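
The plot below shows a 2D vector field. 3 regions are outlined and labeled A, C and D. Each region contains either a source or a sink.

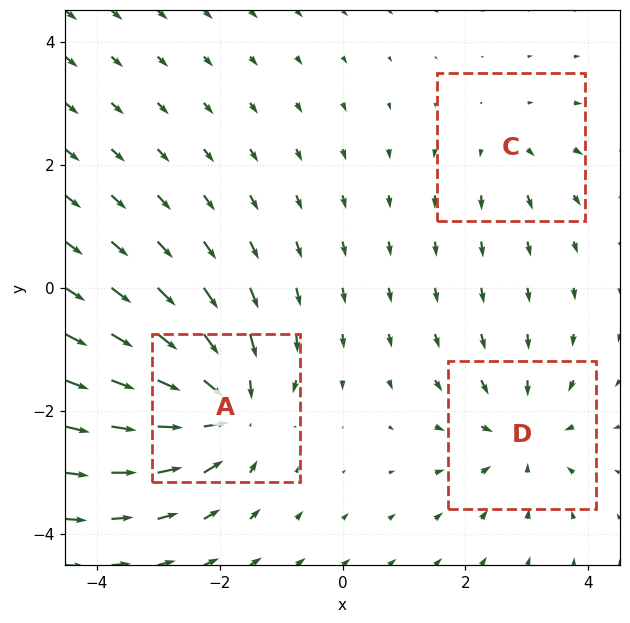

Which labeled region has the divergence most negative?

Divergence at each region's feature centre — A: about -6, C: about +2, D: about -4. Region A is most negative.

A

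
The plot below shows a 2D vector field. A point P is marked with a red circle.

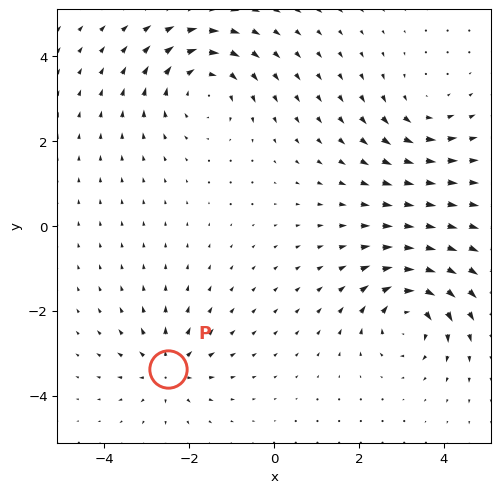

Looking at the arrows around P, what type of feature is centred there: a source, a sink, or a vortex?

source

At P (-2.5, -3.4) the arrows spread outward. Divergence about +4, curl ≈0 — positive divergence with near-zero curl is a source.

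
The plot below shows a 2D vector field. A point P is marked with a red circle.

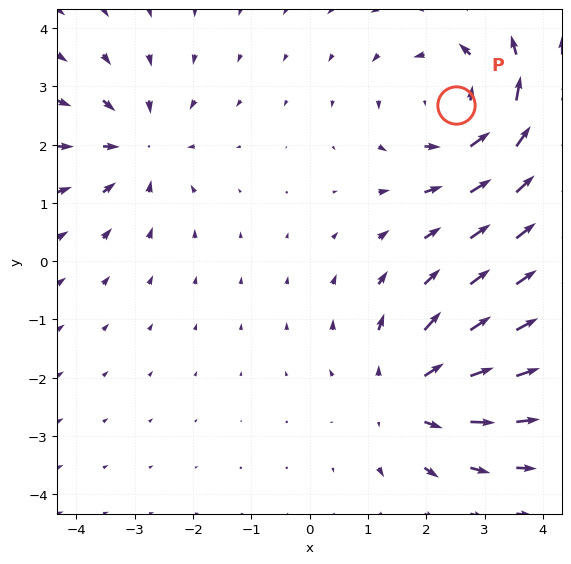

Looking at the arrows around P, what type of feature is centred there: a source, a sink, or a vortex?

vortex

At P (2.5, 2.7) the arrows circulate counterclockwise. Divergence ≈0, curl about +4 — near-zero divergence with nonzero curl is a vortex.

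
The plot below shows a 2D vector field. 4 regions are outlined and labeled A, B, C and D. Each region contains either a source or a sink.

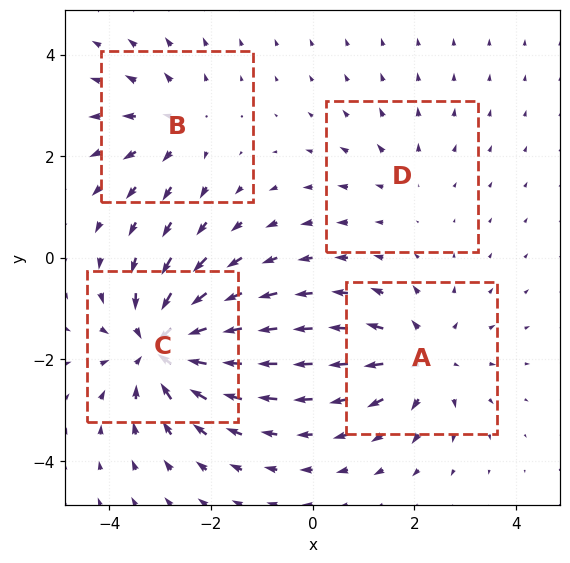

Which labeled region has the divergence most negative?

C

Divergence at each region's feature centre — A: about +5, B: about +4, C: about -7, D: about +2. Region C is most negative.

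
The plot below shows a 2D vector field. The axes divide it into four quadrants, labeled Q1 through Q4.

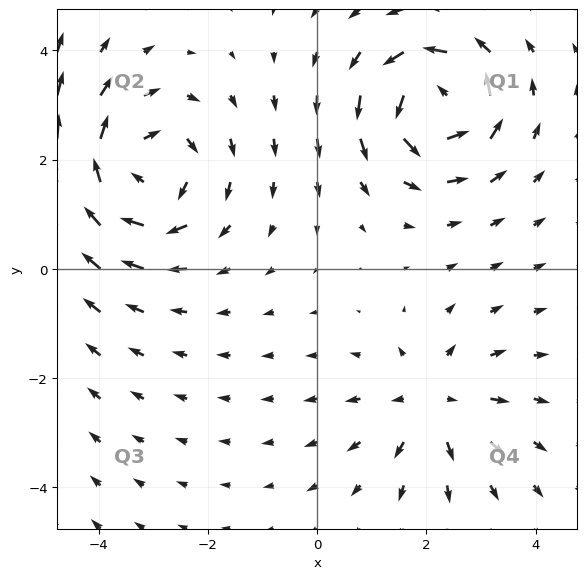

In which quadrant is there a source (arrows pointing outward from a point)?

Q4

The source sits at approximately (2.1, -2.4), which lies in quadrant Q4. The divergence there is about +3, positive as expected for a source.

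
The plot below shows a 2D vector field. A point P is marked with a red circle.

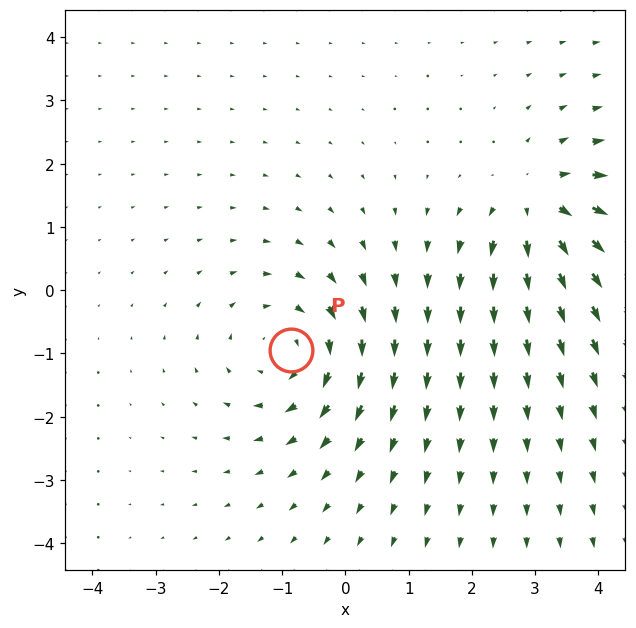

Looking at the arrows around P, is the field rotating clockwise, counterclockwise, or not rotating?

clockwise

Near P at (-0.9, -0.9) the arrows circulate clockwise. The curl (z-component) there is about -4; negative curl means clockwise rotation.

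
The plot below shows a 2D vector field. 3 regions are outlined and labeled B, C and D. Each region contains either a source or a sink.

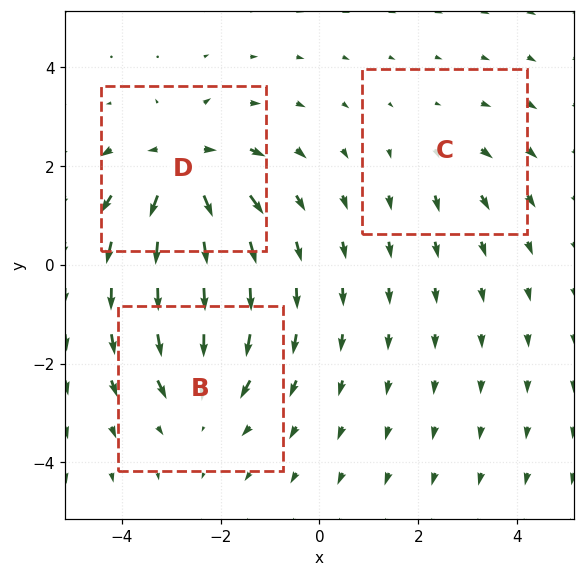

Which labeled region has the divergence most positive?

D

Divergence at each region's feature centre — B: about -4, C: about +2, D: about +6. Region D is most positive.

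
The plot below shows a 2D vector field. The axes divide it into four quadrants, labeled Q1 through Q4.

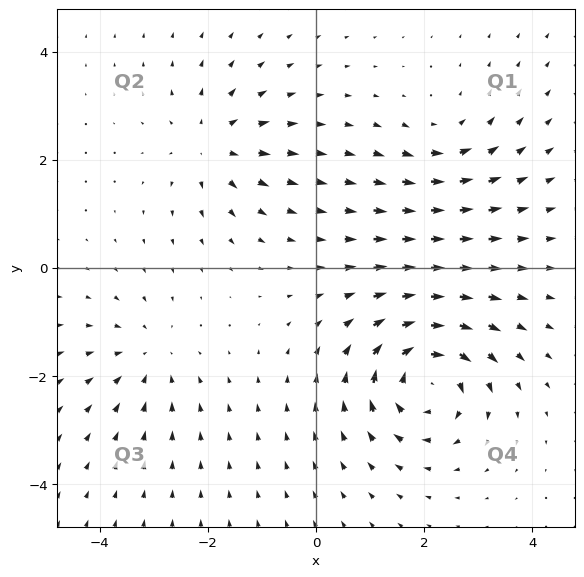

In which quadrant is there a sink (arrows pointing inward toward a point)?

Q3

The sink sits at approximately (-3.1, -1.6), which lies in quadrant Q3. The divergence there is about -3, negative as expected for a sink.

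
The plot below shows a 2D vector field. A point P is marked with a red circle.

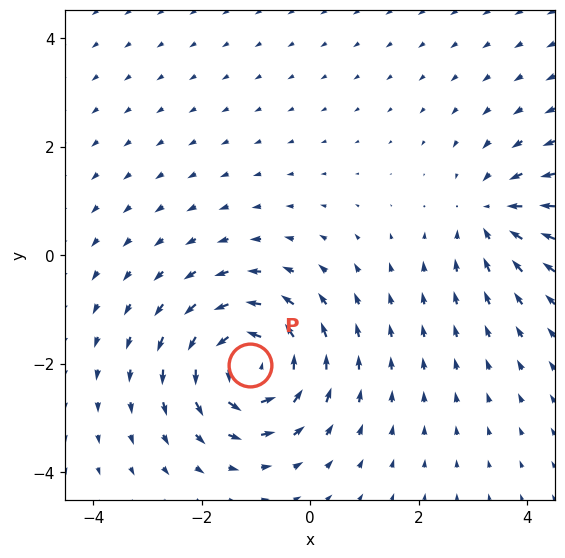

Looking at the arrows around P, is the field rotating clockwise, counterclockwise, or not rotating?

Near P at (-1.1, -2.0) the arrows circulate counterclockwise. The curl (z-component) there is about +6; positive curl means counterclockwise rotation.

counterclockwise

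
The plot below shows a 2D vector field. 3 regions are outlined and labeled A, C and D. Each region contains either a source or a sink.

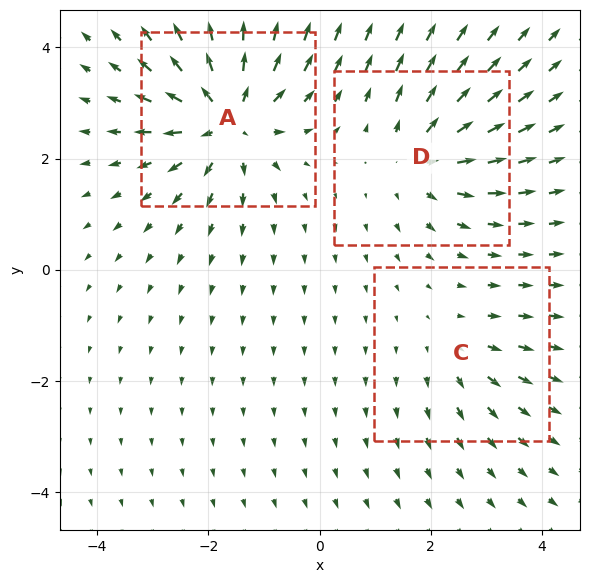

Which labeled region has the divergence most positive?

A

Divergence at each region's feature centre — A: about +6, C: about +2, D: about +4. Region A is most positive.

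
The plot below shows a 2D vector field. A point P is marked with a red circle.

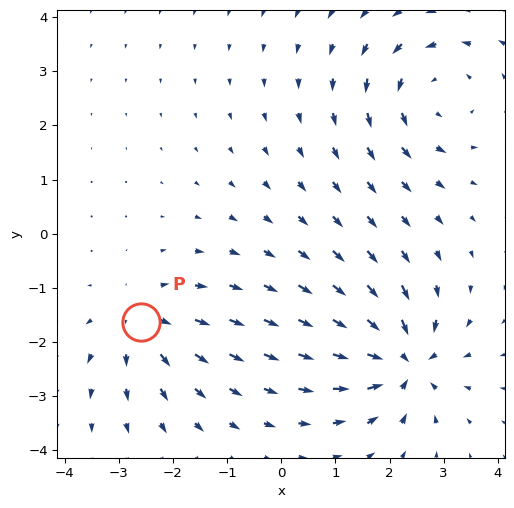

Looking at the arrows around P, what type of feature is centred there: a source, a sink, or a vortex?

At P (-2.6, -1.6) the arrows spread outward. Divergence about +4, curl ≈0 — positive divergence with near-zero curl is a source.

source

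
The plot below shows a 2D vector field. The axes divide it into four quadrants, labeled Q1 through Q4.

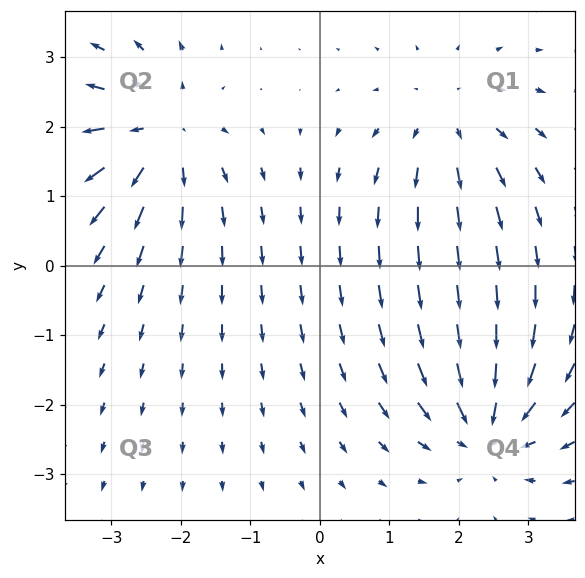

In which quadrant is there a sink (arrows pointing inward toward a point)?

Q4

The sink sits at approximately (2.4, -2.3), which lies in quadrant Q4. The divergence there is about -5, negative as expected for a sink.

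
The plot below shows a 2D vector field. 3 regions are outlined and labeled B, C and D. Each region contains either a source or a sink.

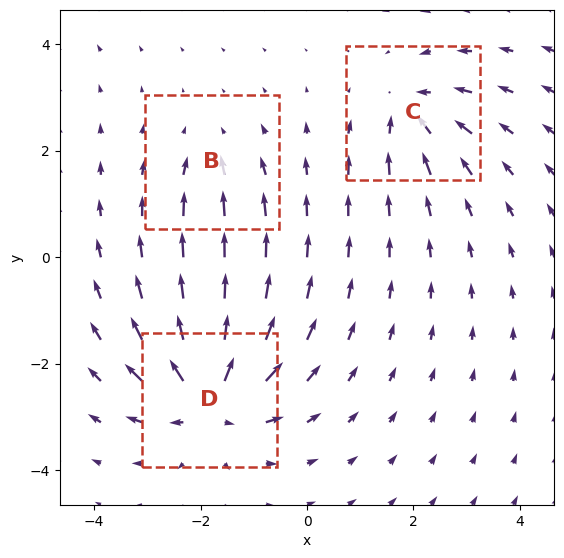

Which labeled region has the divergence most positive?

D

Divergence at each region's feature centre — B: about -2, C: about -4, D: about +6. Region D is most positive.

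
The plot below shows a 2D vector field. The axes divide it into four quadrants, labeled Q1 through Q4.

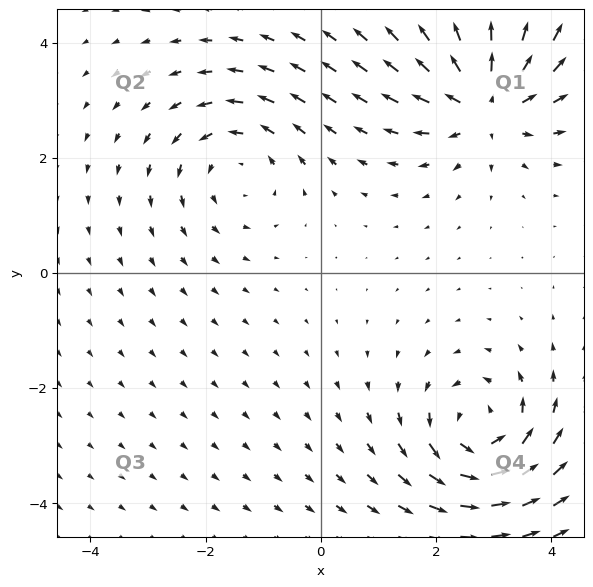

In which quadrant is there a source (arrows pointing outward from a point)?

Q1

The source sits at approximately (2.9, 3.0), which lies in quadrant Q1. The divergence there is about +4, positive as expected for a source.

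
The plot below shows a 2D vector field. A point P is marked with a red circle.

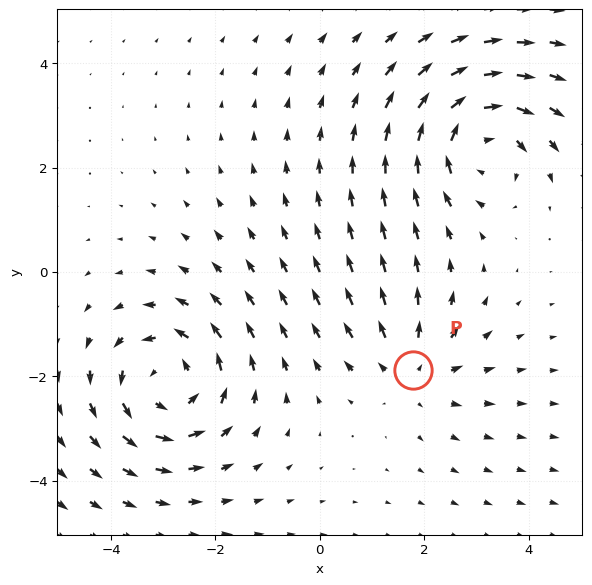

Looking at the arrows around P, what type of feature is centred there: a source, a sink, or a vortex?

At P (1.8, -1.9) the arrows spread outward. Divergence about +3, curl ≈0 — positive divergence with near-zero curl is a source.

source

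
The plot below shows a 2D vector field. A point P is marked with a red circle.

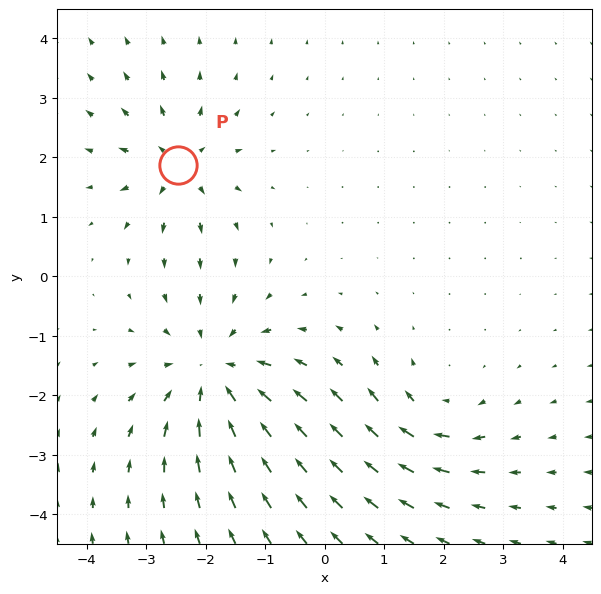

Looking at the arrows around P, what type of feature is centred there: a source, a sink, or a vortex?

At P (-2.5, 1.9) the arrows spread outward. Divergence about +4, curl ≈0 — positive divergence with near-zero curl is a source.

source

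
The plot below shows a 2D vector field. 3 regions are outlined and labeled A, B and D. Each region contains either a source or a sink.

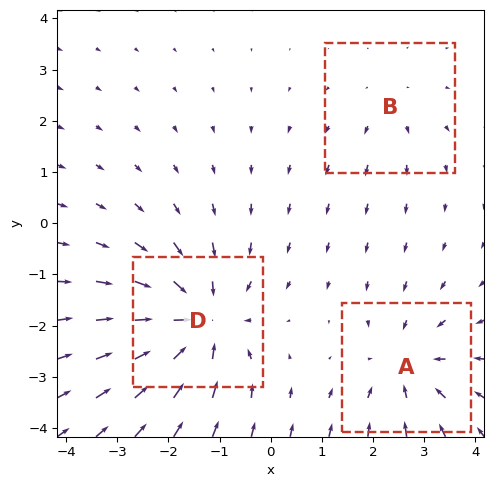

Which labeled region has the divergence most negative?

D

Divergence at each region's feature centre — A: about -3, B: about +2, D: about -5. Region D is most negative.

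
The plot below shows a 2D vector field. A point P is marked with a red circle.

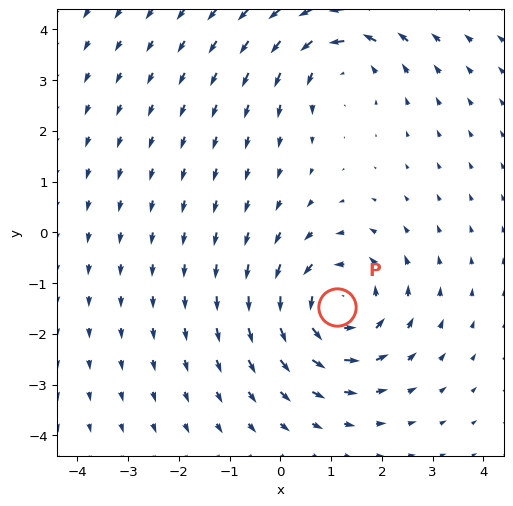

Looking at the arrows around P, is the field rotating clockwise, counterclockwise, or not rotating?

Near P at (1.1, -1.5) the arrows circulate counterclockwise. The curl (z-component) there is about +5; positive curl means counterclockwise rotation.

counterclockwise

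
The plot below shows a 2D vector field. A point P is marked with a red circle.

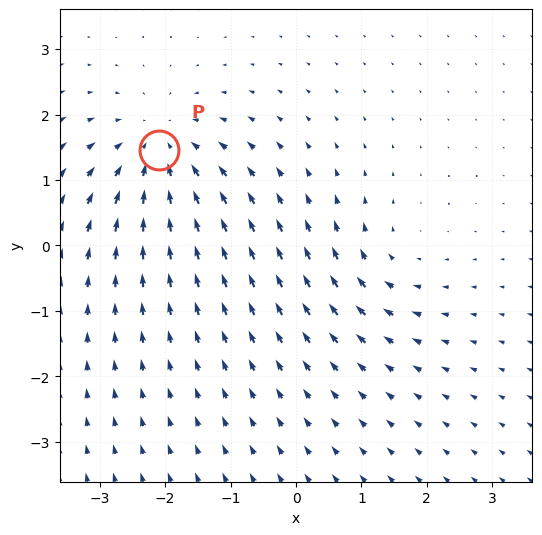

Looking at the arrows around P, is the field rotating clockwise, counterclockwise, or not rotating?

Near P at (-2.1, 1.5) the arrows show no circulation. The curl there is ≈0.

not rotating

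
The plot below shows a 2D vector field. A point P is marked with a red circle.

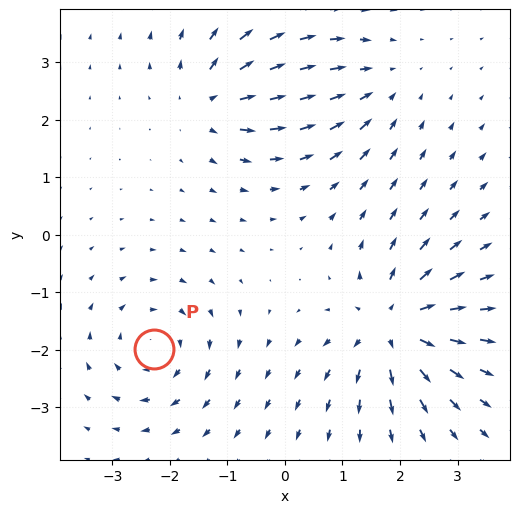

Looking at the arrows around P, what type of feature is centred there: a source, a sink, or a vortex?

At P (-2.3, -2.0) the arrows circulate clockwise. Divergence ≈0, curl about -3 — near-zero divergence with nonzero curl is a vortex.

vortex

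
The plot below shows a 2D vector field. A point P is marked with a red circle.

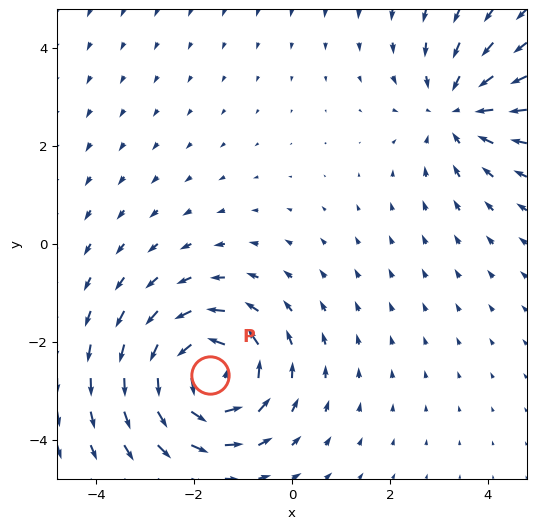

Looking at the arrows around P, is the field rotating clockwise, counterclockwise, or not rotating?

counterclockwise

Near P at (-1.7, -2.7) the arrows circulate counterclockwise. The curl (z-component) there is about +5; positive curl means counterclockwise rotation.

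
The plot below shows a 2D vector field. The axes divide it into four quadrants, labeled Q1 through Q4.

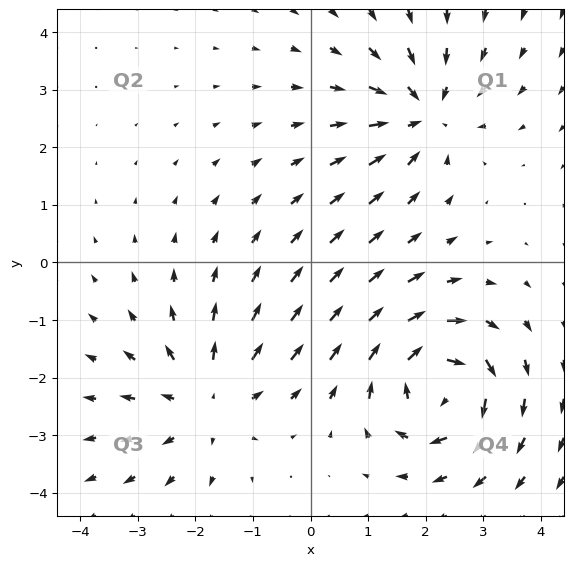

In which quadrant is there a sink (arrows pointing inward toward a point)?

Q1

The sink sits at approximately (2.0, 2.6), which lies in quadrant Q1. The divergence there is about -4, negative as expected for a sink.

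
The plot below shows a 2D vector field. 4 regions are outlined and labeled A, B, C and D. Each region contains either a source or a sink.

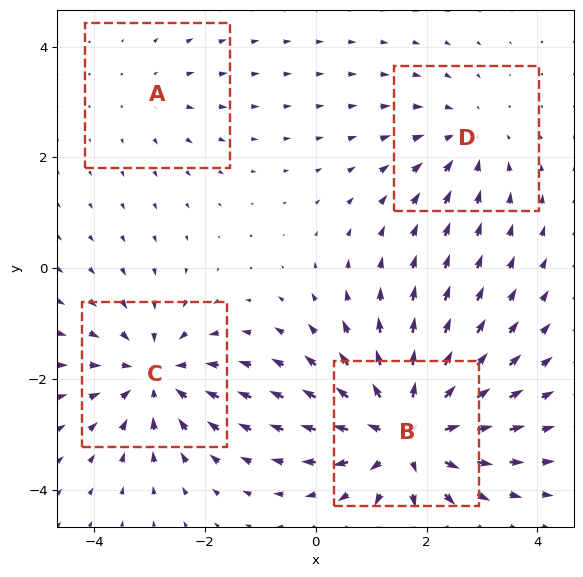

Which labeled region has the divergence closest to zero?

A

Divergence at each region's feature centre — A: about +2, B: about +7, C: about -5, D: about -3. Region A is closest to zero.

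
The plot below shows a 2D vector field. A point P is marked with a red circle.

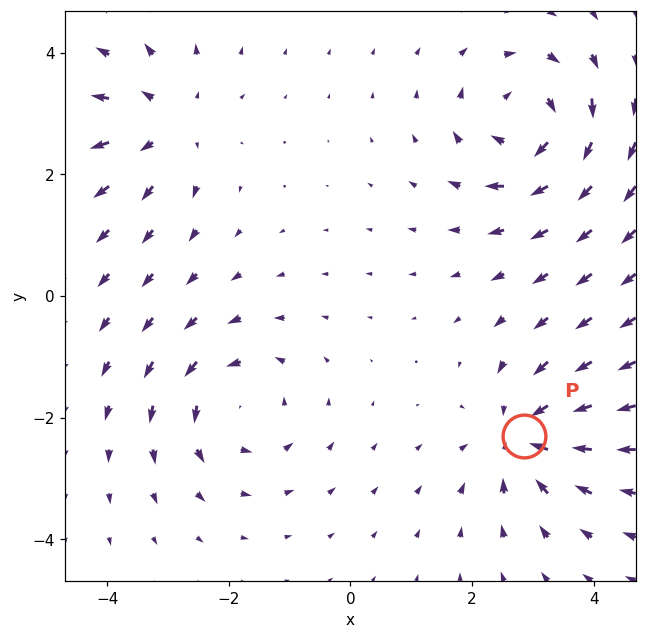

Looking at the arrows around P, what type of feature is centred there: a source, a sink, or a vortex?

sink

At P (2.9, -2.3) the arrows converge inward. Divergence about -4, curl ≈0 — negative divergence with near-zero curl is a sink.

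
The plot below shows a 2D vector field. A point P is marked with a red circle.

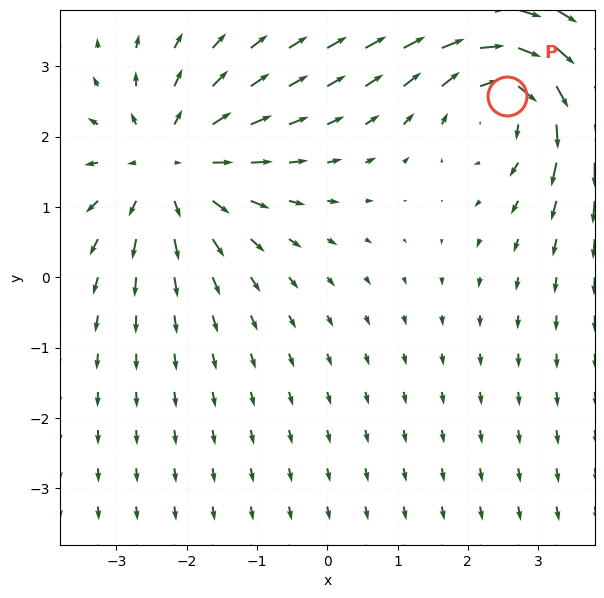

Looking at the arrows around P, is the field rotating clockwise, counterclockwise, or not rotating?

Near P at (2.6, 2.6) the arrows circulate clockwise. The curl (z-component) there is about -4; negative curl means clockwise rotation.

clockwise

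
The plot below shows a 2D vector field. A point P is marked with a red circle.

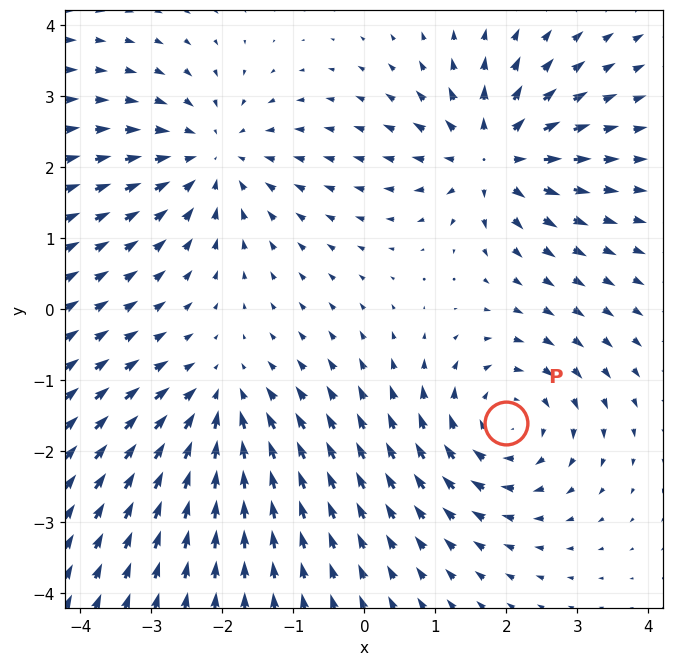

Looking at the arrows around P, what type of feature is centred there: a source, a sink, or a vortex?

vortex

At P (2.0, -1.6) the arrows circulate clockwise. Divergence ≈0, curl about -3 — near-zero divergence with nonzero curl is a vortex.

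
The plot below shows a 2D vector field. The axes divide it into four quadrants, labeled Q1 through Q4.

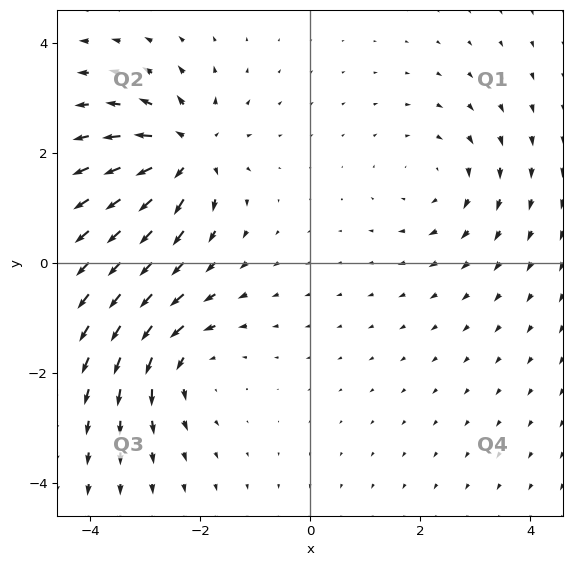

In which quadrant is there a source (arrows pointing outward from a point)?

Q2

The source sits at approximately (-2.2, 2.0), which lies in quadrant Q2. The divergence there is about +5, positive as expected for a source.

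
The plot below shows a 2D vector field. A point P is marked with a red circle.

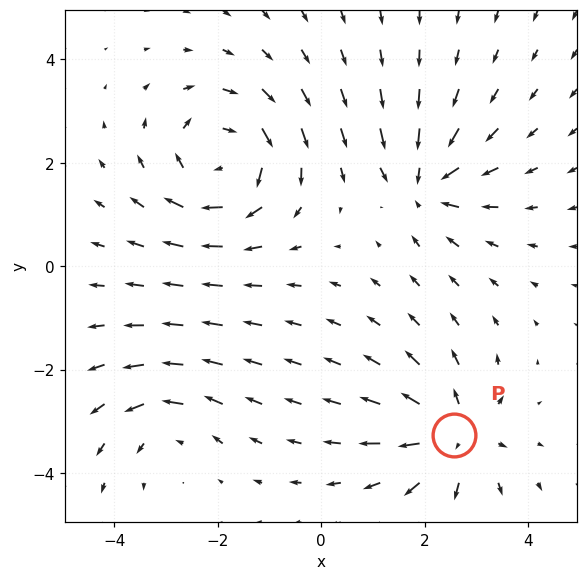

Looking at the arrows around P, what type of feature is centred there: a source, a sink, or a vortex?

At P (2.6, -3.3) the arrows spread outward. Divergence about +5, curl ≈0 — positive divergence with near-zero curl is a source.

source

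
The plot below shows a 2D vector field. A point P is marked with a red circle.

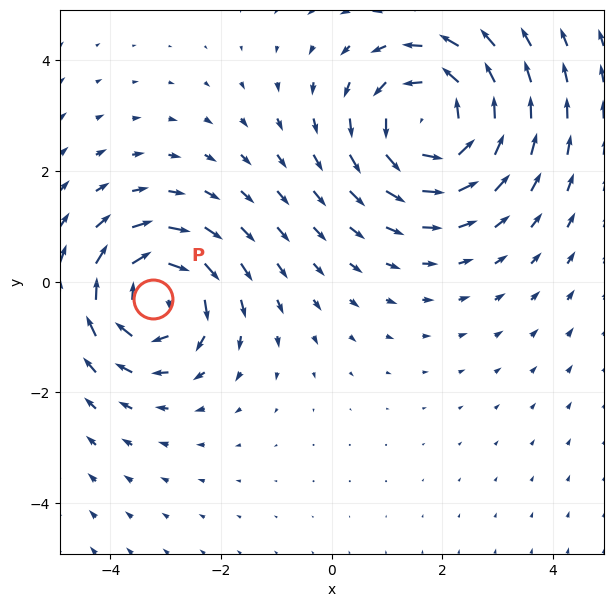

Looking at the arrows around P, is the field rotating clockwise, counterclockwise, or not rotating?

Near P at (-3.2, -0.3) the arrows circulate clockwise. The curl (z-component) there is about -4; negative curl means clockwise rotation.

clockwise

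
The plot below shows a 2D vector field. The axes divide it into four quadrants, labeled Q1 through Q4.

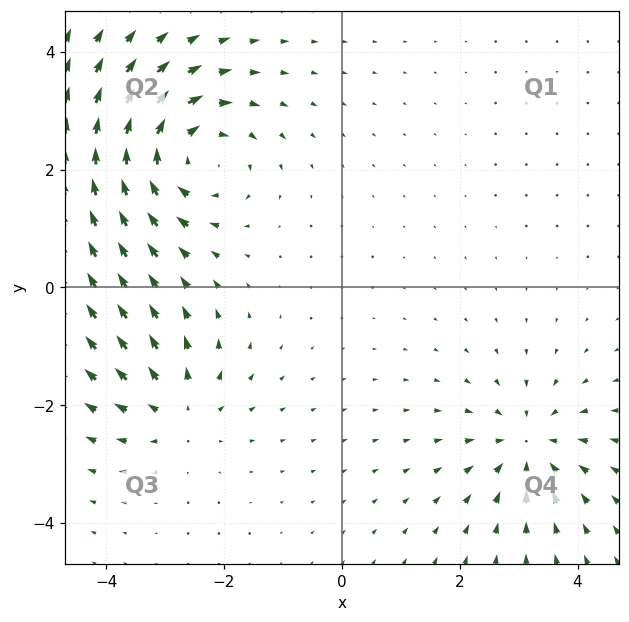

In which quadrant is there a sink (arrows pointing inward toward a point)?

Q4

The sink sits at approximately (3.2, -2.7), which lies in quadrant Q4. The divergence there is about -3, negative as expected for a sink.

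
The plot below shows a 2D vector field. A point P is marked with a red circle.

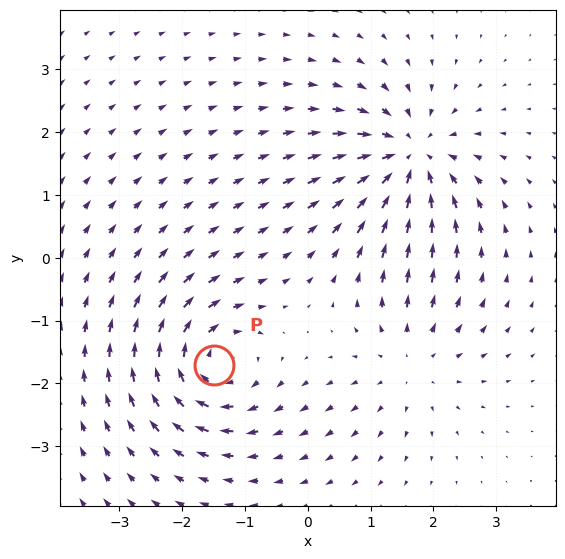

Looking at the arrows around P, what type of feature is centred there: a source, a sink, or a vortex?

At P (-1.5, -1.7) the arrows circulate clockwise. Divergence ≈0, curl about -6 — near-zero divergence with nonzero curl is a vortex.

vortex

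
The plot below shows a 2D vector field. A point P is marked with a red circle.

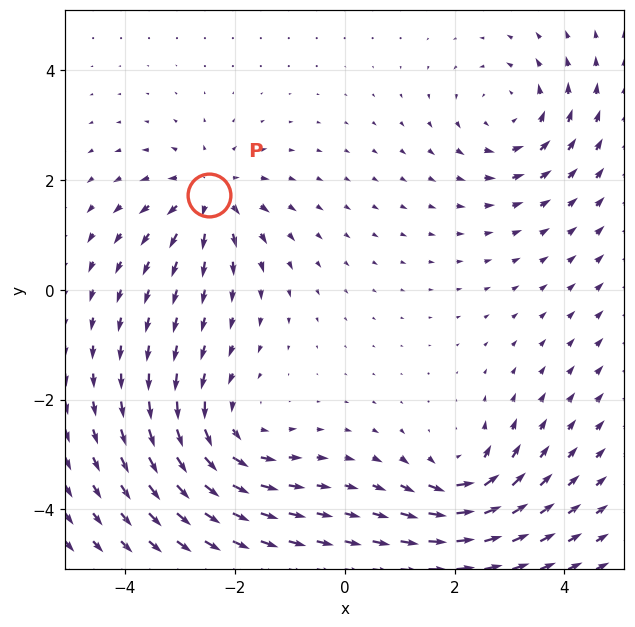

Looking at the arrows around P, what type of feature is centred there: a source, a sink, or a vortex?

source

At P (-2.5, 1.7) the arrows spread outward. Divergence about +4, curl ≈0 — positive divergence with near-zero curl is a source.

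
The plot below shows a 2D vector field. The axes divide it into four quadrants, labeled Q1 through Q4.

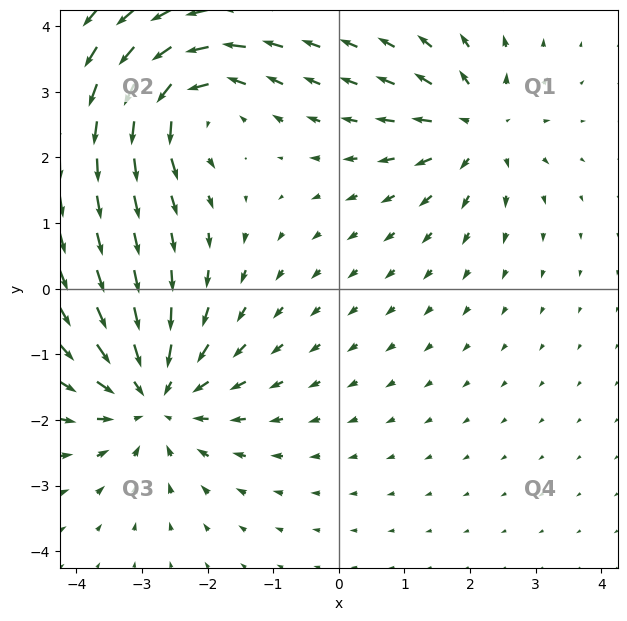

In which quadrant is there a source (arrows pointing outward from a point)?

Q1

The source sits at approximately (2.1, 2.5), which lies in quadrant Q1. The divergence there is about +4, positive as expected for a source.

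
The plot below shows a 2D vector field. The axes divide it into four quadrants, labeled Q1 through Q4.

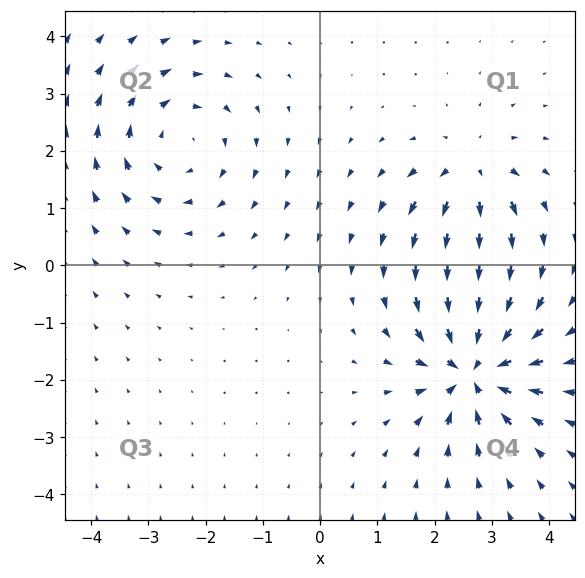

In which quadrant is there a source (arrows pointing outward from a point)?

The source sits at approximately (2.6, 1.6), which lies in quadrant Q1. The divergence there is about +4, positive as expected for a source.

Q1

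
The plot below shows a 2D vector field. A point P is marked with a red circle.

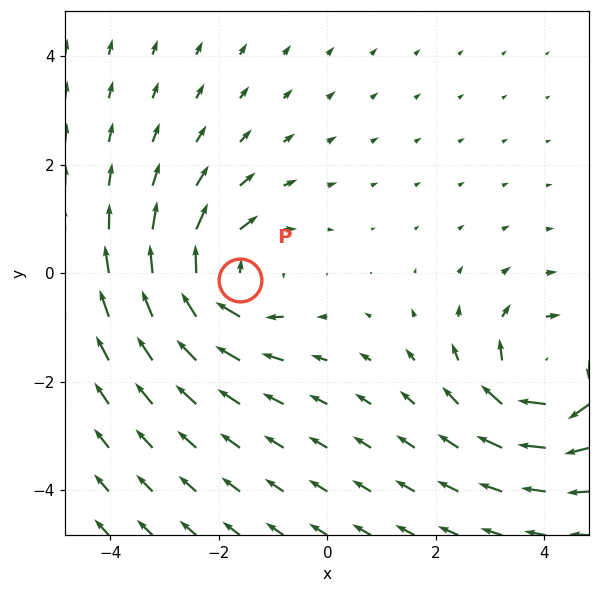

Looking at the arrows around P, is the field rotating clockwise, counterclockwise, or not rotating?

clockwise

Near P at (-1.6, -0.1) the arrows circulate clockwise. The curl (z-component) there is about -5; negative curl means clockwise rotation.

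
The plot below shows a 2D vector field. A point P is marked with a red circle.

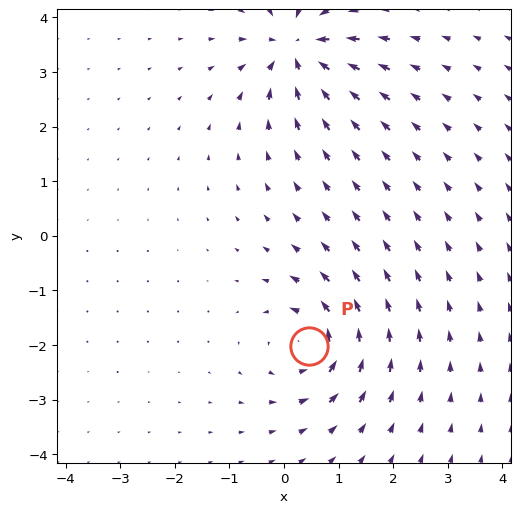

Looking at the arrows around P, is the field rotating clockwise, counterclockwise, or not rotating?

counterclockwise

Near P at (0.5, -2.0) the arrows circulate counterclockwise. The curl (z-component) there is about +4; positive curl means counterclockwise rotation.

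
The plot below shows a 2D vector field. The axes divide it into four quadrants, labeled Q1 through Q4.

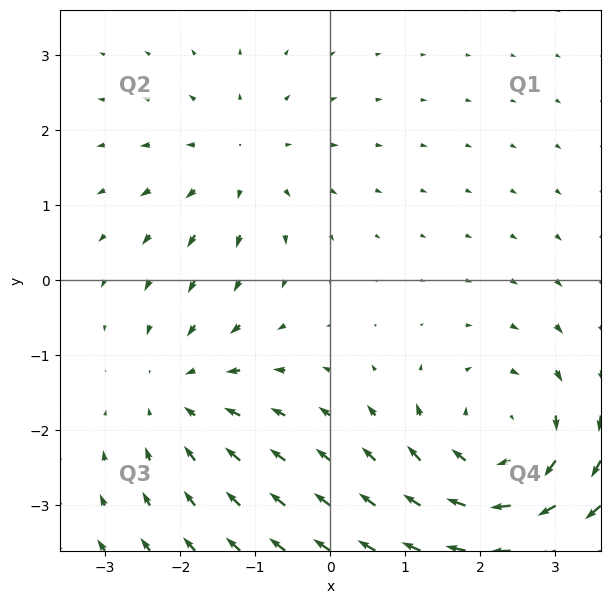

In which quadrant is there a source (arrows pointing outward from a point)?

Q2

The source sits at approximately (-1.2, 1.6), which lies in quadrant Q2. The divergence there is about +3, positive as expected for a source.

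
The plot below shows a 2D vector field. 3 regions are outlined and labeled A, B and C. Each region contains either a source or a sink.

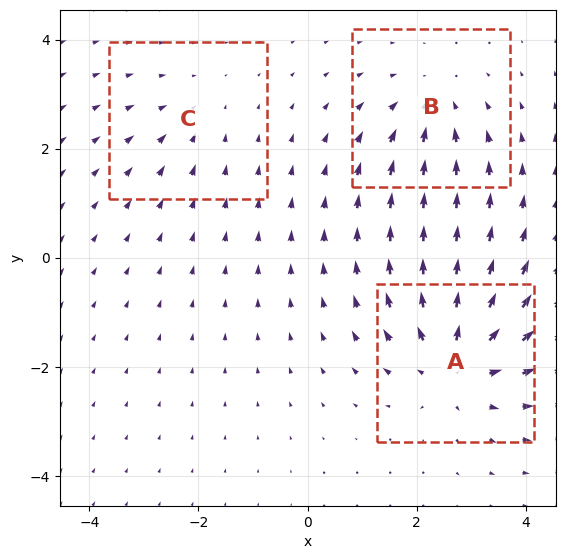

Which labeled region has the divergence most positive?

A

Divergence at each region's feature centre — A: about +5, B: about -3, C: about -2. Region A is most positive.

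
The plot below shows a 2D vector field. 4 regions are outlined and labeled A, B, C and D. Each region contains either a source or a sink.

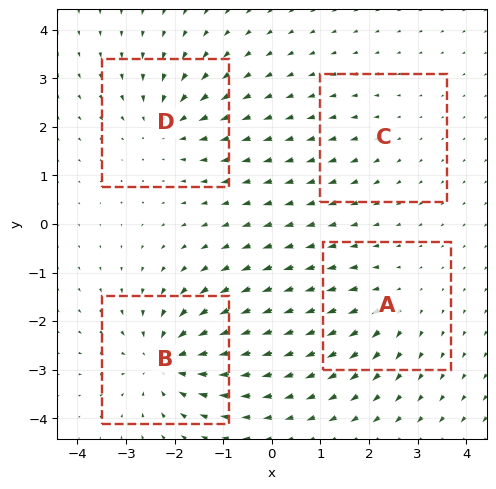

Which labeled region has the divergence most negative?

Divergence at each region's feature centre — A: about +3, B: about -6, C: about +2, D: about -5. Region B is most negative.

B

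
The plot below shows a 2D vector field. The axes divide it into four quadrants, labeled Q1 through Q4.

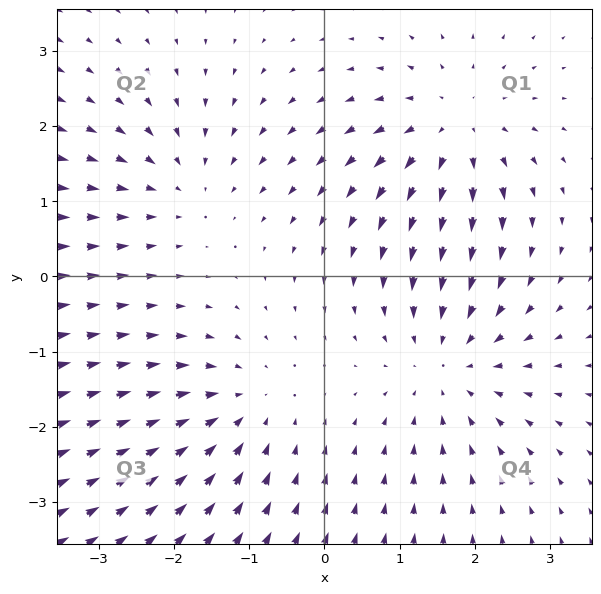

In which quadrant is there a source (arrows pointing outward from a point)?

Q1

The source sits at approximately (1.7, 2.0), which lies in quadrant Q1. The divergence there is about +4, positive as expected for a source.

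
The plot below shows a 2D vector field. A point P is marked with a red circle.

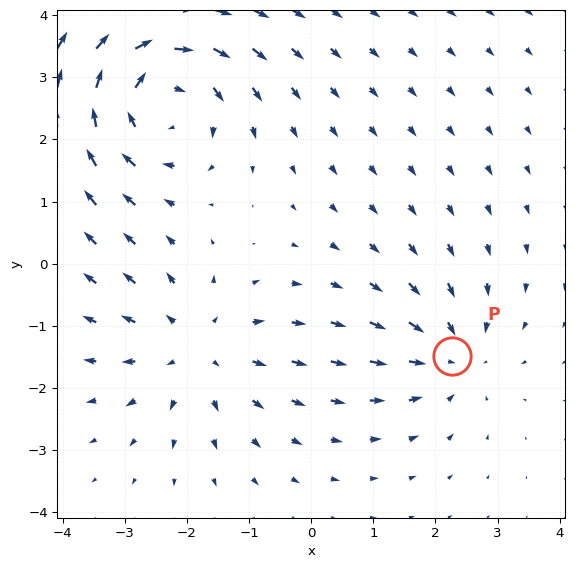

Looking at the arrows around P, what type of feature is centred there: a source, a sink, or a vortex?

sink

At P (2.3, -1.5) the arrows converge inward. Divergence about -3, curl ≈0 — negative divergence with near-zero curl is a sink.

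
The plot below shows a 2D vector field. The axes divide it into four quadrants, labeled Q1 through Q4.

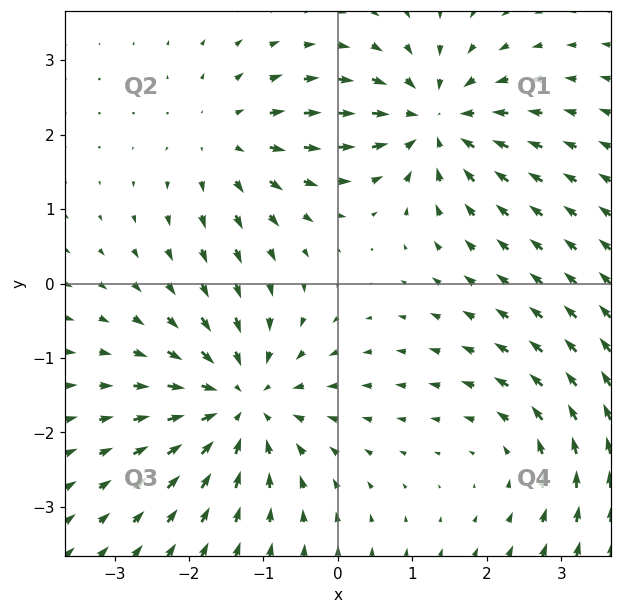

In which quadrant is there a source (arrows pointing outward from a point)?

Q2

The source sits at approximately (-1.5, 1.9), which lies in quadrant Q2. The divergence there is about +3, positive as expected for a source.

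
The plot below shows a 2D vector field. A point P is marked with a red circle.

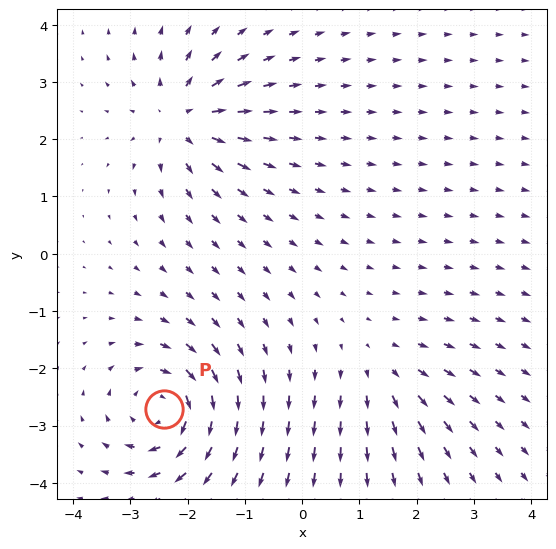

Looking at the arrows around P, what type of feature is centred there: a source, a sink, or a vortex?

At P (-2.4, -2.7) the arrows circulate clockwise. Divergence ≈0, curl about -7 — near-zero divergence with nonzero curl is a vortex.

vortex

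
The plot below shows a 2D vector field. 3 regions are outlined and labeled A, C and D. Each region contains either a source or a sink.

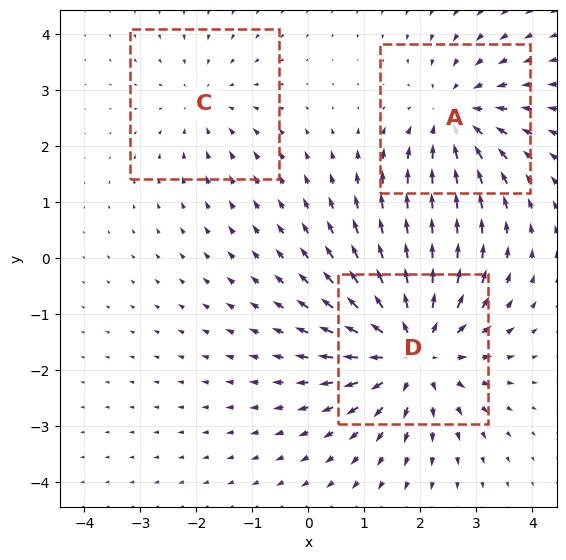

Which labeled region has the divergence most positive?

Divergence at each region's feature centre — A: about -3, C: about -2, D: about +4. Region D is most positive.

D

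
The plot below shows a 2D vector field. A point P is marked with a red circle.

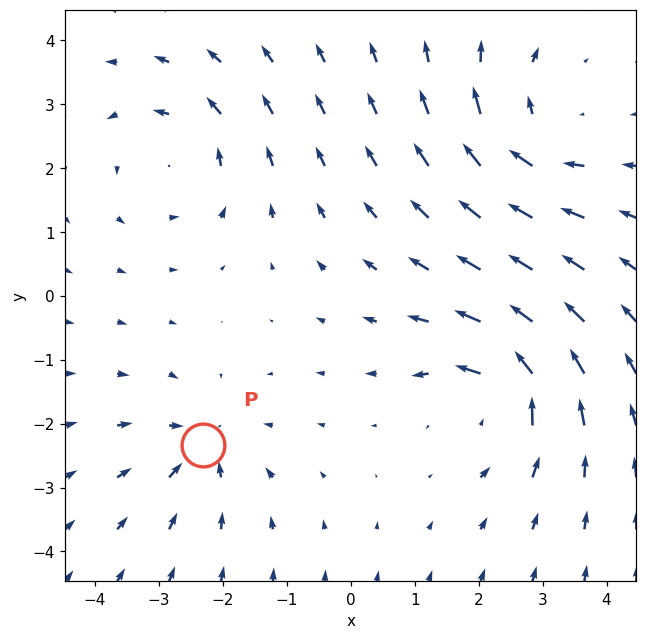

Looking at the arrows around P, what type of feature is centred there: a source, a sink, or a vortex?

sink

At P (-2.3, -2.3) the arrows converge inward. Divergence about -4, curl ≈0 — negative divergence with near-zero curl is a sink.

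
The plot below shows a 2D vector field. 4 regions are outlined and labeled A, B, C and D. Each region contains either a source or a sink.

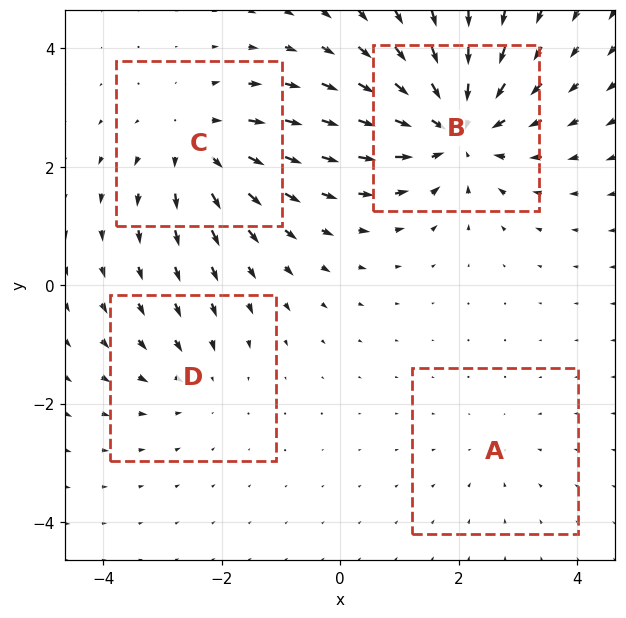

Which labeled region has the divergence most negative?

B

Divergence at each region's feature centre — A: about -2, B: about -7, C: about +4, D: about -3. Region B is most negative.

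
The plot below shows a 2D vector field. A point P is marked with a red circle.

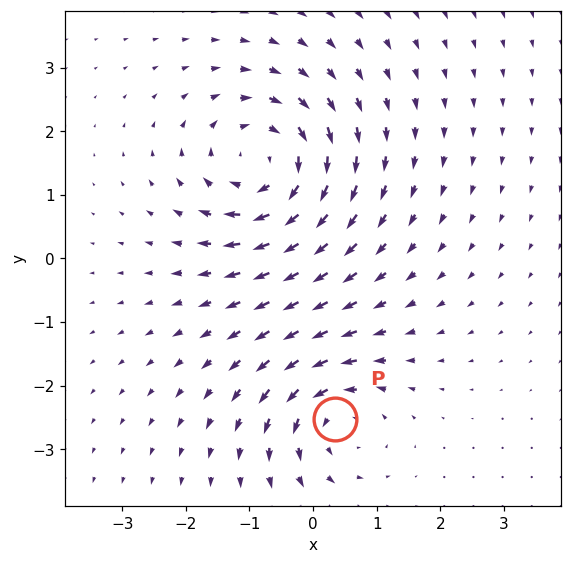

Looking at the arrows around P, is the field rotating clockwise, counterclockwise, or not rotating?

counterclockwise

Near P at (0.3, -2.5) the arrows circulate counterclockwise. The curl (z-component) there is about +4; positive curl means counterclockwise rotation.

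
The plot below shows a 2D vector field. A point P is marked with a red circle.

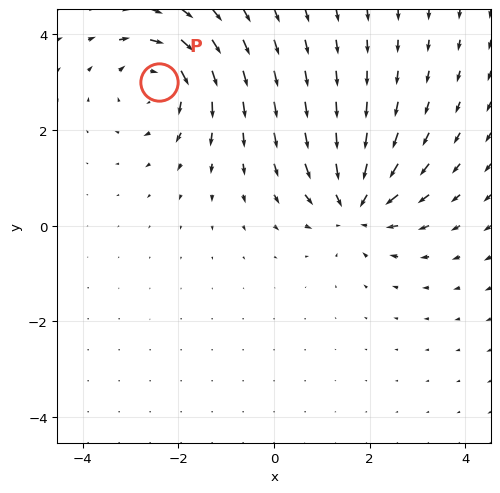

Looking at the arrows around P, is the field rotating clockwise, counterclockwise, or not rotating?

Near P at (-2.4, 3.0) the arrows circulate clockwise. The curl (z-component) there is about -4; negative curl means clockwise rotation.

clockwise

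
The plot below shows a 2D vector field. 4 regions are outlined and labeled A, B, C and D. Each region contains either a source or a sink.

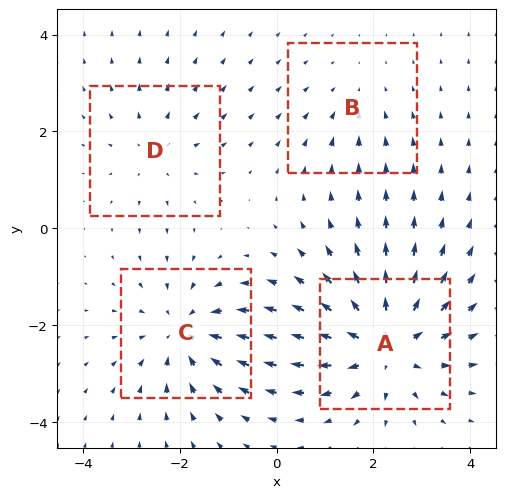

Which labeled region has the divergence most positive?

Divergence at each region's feature centre — A: about +6, B: about -2, C: about -4, D: about +3. Region A is most positive.

A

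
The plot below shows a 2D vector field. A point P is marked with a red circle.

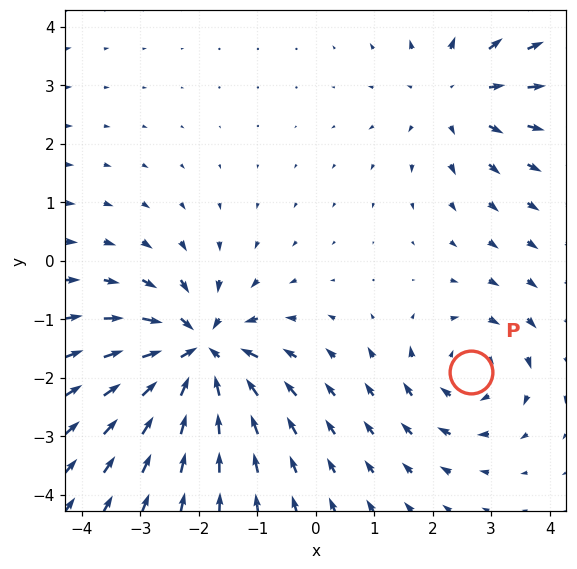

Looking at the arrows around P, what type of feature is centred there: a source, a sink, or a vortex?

At P (2.6, -1.9) the arrows circulate clockwise. Divergence ≈0, curl about -3 — near-zero divergence with nonzero curl is a vortex.

vortex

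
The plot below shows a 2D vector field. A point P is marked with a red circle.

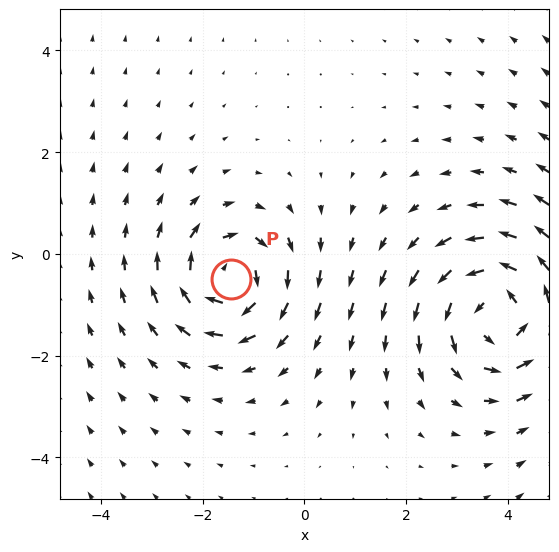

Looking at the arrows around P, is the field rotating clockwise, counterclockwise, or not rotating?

clockwise

Near P at (-1.4, -0.5) the arrows circulate clockwise. The curl (z-component) there is about -4; negative curl means clockwise rotation.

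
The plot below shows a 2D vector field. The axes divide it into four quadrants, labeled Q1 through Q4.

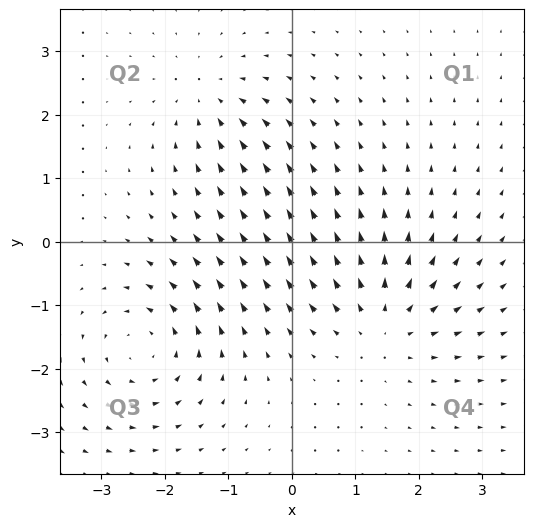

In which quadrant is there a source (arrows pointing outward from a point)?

The source sits at approximately (1.5, -1.3), which lies in quadrant Q4. The divergence there is about +4, positive as expected for a source.

Q4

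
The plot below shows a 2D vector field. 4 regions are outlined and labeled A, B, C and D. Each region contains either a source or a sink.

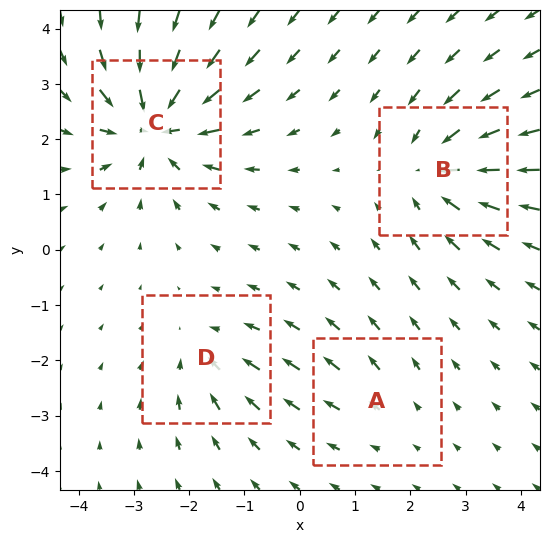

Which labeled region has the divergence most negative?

C

Divergence at each region's feature centre — A: about +2, B: about -5, C: about -8, D: about -3. Region C is most negative.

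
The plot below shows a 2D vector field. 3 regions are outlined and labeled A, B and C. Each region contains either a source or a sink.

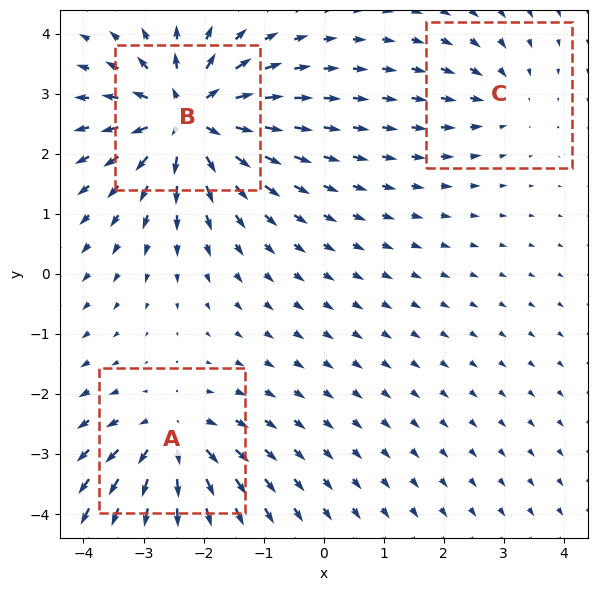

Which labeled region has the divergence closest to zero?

Divergence at each region's feature centre — A: about +4, B: about +7, C: about -2. Region C is closest to zero.

C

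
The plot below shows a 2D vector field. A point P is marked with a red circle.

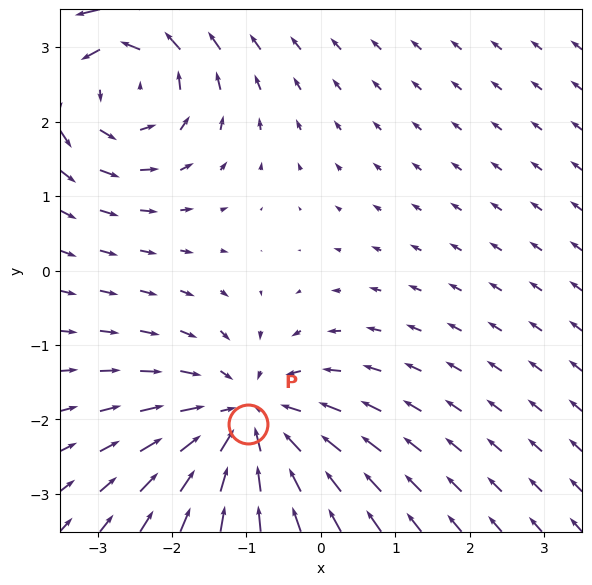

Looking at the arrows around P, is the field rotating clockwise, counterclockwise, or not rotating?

Near P at (-1.0, -2.1) the arrows show no circulation. The curl there is ≈0.

not rotating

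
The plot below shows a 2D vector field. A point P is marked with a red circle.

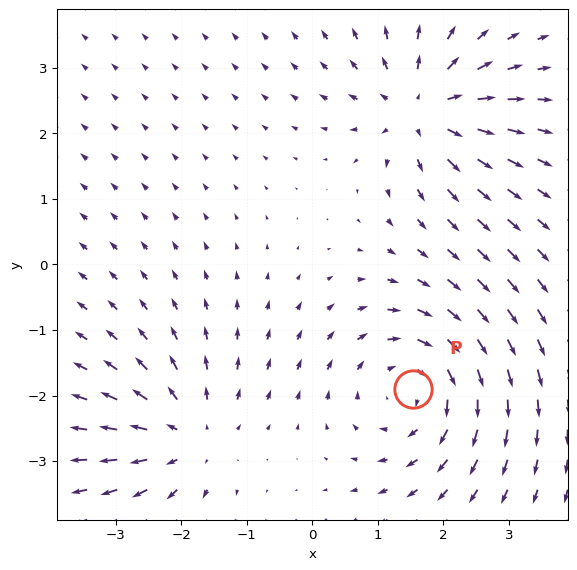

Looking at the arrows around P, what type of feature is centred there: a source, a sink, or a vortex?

At P (1.5, -1.9) the arrows circulate clockwise. Divergence ≈0, curl about -5 — near-zero divergence with nonzero curl is a vortex.

vortex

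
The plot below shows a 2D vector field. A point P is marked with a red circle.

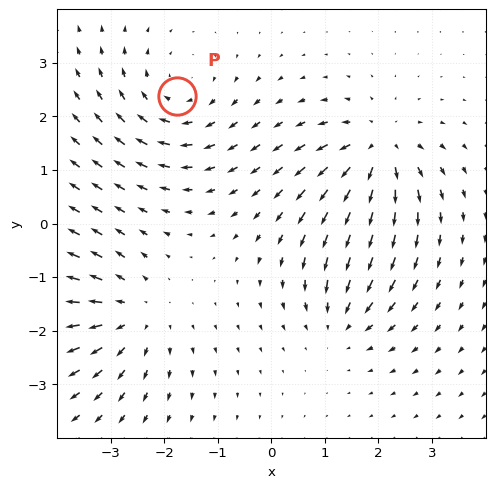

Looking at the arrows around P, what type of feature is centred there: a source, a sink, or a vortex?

vortex

At P (-1.8, 2.4) the arrows circulate clockwise. Divergence ≈0, curl about -4 — near-zero divergence with nonzero curl is a vortex.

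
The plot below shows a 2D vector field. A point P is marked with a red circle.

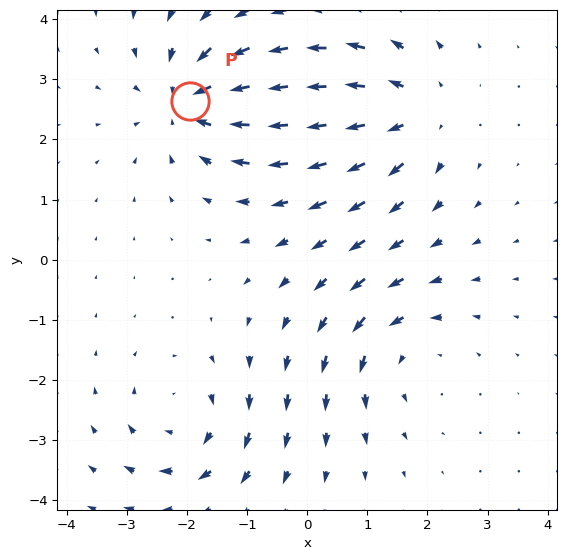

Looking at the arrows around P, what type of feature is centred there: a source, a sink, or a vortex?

At P (-2.0, 2.6) the arrows converge inward. Divergence about -5, curl ≈0 — negative divergence with near-zero curl is a sink.

sink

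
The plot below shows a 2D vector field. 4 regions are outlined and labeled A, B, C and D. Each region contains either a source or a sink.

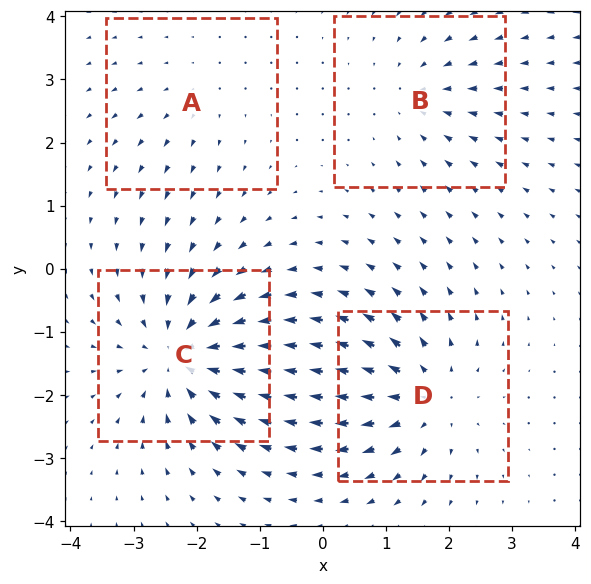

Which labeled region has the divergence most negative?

Divergence at each region's feature centre — A: about +2, B: about -3, C: about -6, D: about +5. Region C is most negative.

C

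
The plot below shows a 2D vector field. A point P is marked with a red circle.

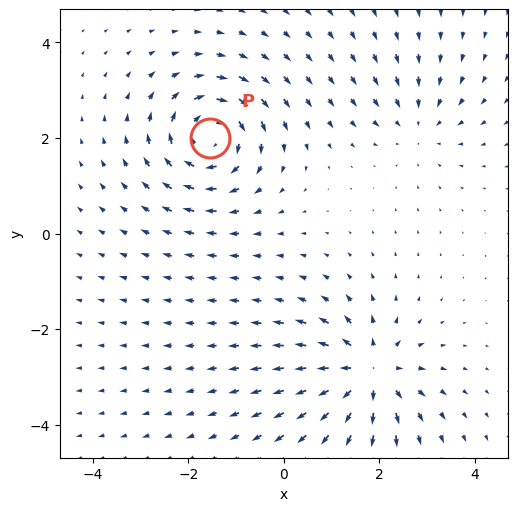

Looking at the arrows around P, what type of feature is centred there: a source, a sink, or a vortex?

At P (-1.5, 2.0) the arrows circulate clockwise. Divergence ≈0, curl about -6 — near-zero divergence with nonzero curl is a vortex.

vortex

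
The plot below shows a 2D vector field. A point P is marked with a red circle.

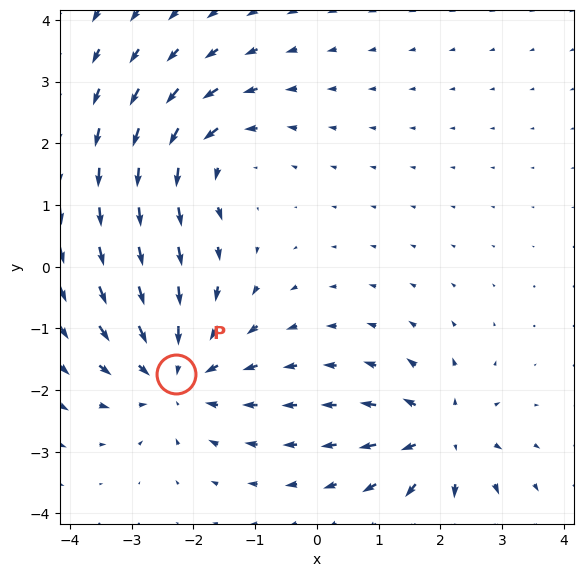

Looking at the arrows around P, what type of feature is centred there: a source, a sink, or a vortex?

At P (-2.3, -1.7) the arrows converge inward. Divergence about -3, curl ≈0 — negative divergence with near-zero curl is a sink.

sink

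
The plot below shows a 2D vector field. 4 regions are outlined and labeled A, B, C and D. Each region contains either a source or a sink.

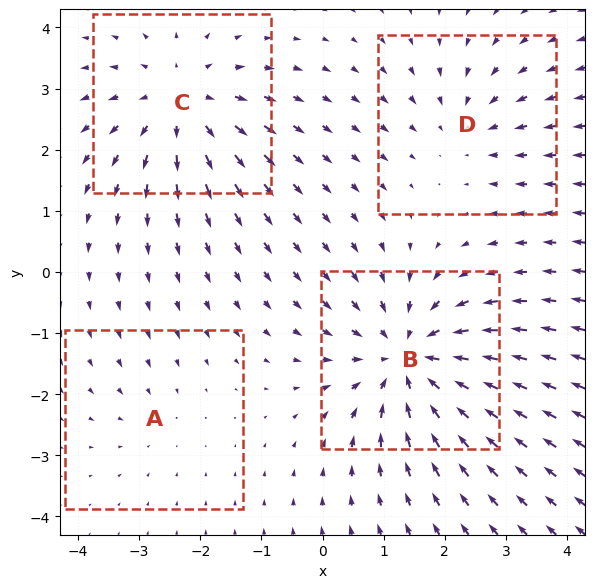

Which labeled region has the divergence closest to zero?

Divergence at each region's feature centre — A: about -2, B: about -6, C: about +5, D: about -3. Region A is closest to zero.

A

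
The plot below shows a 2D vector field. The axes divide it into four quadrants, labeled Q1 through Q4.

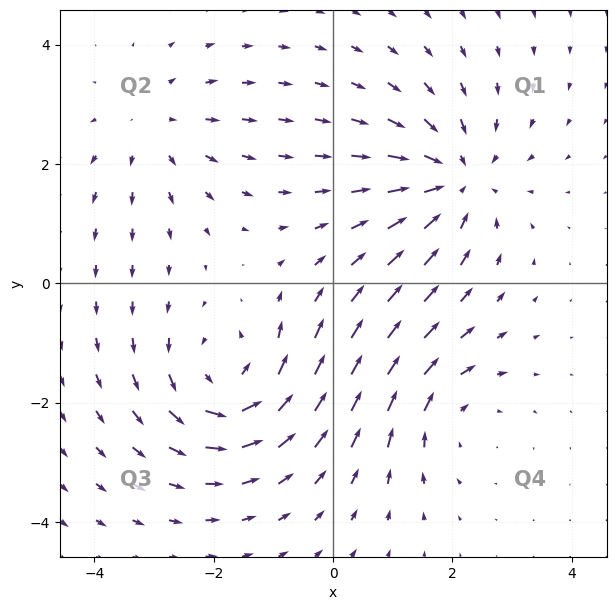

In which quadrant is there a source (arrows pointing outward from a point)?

The source sits at approximately (-3.0, 2.6), which lies in quadrant Q2. The divergence there is about +2, positive as expected for a source.

Q2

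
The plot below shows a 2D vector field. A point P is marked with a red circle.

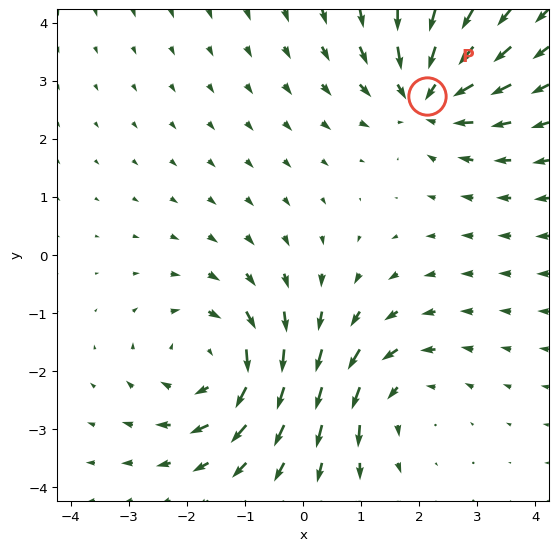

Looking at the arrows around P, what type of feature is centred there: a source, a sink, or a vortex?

sink

At P (2.1, 2.7) the arrows converge inward. Divergence about -5, curl ≈0 — negative divergence with near-zero curl is a sink.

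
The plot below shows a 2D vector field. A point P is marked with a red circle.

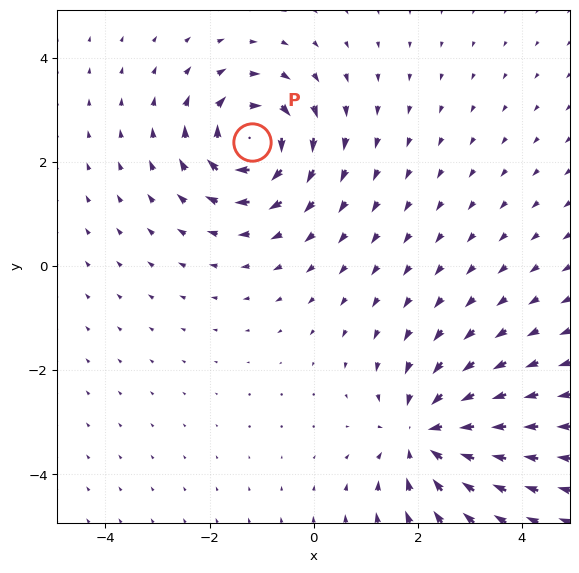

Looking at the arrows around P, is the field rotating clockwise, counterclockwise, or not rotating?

Near P at (-1.2, 2.4) the arrows circulate clockwise. The curl (z-component) there is about -5; negative curl means clockwise rotation.

clockwise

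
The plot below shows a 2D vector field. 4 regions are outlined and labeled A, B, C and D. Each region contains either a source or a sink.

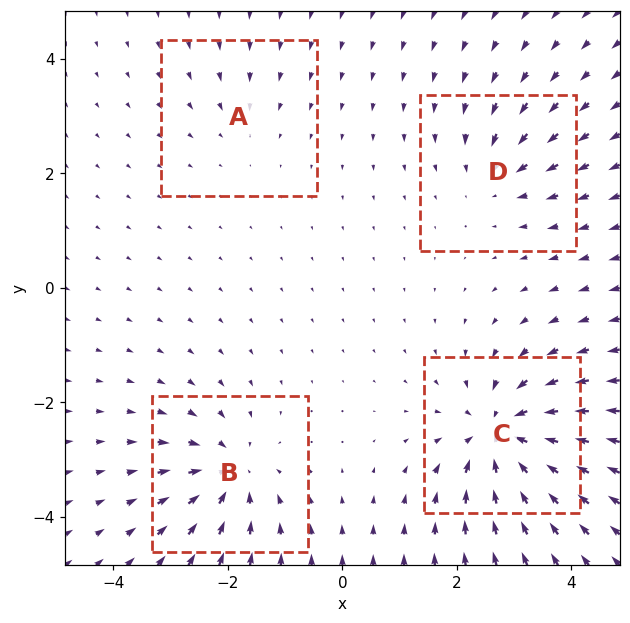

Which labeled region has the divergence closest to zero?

A

Divergence at each region's feature centre — A: about -2, B: about -6, C: about -8, D: about -4. Region A is closest to zero.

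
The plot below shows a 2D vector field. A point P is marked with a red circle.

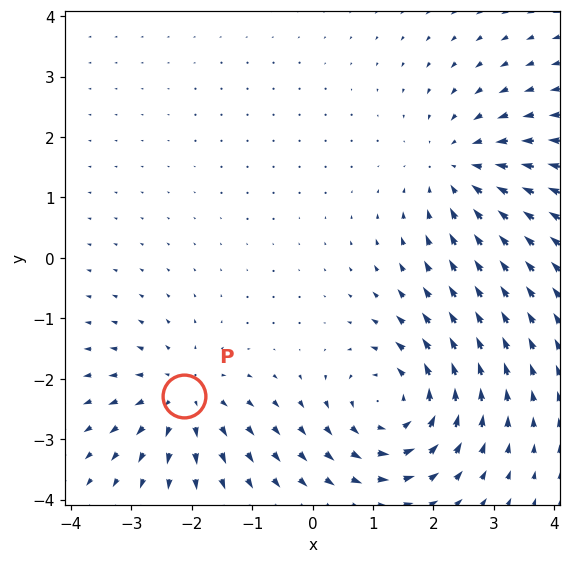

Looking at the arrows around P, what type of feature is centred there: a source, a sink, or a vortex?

source

At P (-2.1, -2.3) the arrows spread outward. Divergence about +3, curl ≈0 — positive divergence with near-zero curl is a source.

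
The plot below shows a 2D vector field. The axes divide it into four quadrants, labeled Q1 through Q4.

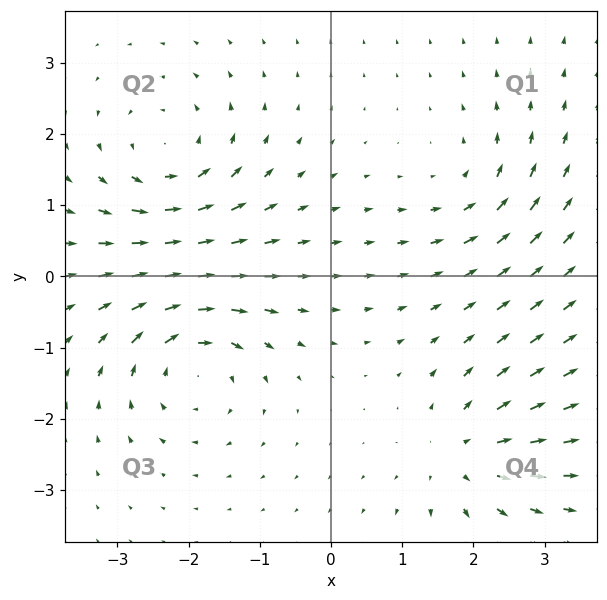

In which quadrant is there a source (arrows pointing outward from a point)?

Q4

The source sits at approximately (1.9, -2.5), which lies in quadrant Q4. The divergence there is about +4, positive as expected for a source.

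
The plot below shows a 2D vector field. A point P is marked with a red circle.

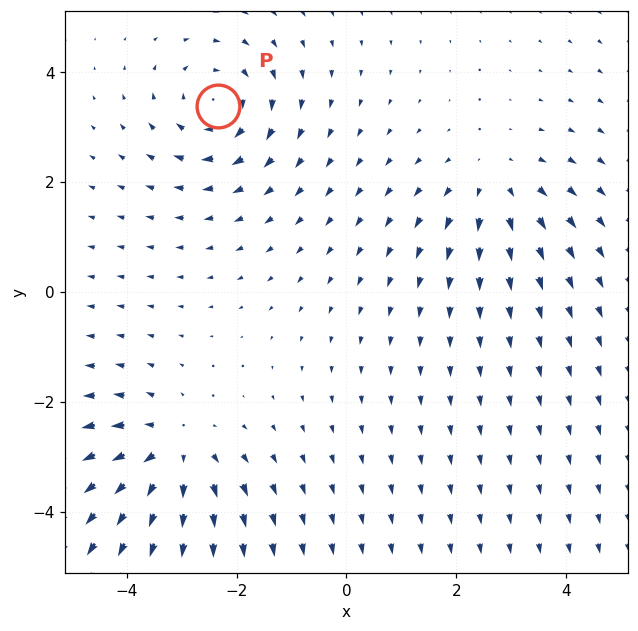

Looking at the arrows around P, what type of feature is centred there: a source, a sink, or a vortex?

vortex

At P (-2.3, 3.4) the arrows circulate clockwise. Divergence ≈0, curl about -3 — near-zero divergence with nonzero curl is a vortex.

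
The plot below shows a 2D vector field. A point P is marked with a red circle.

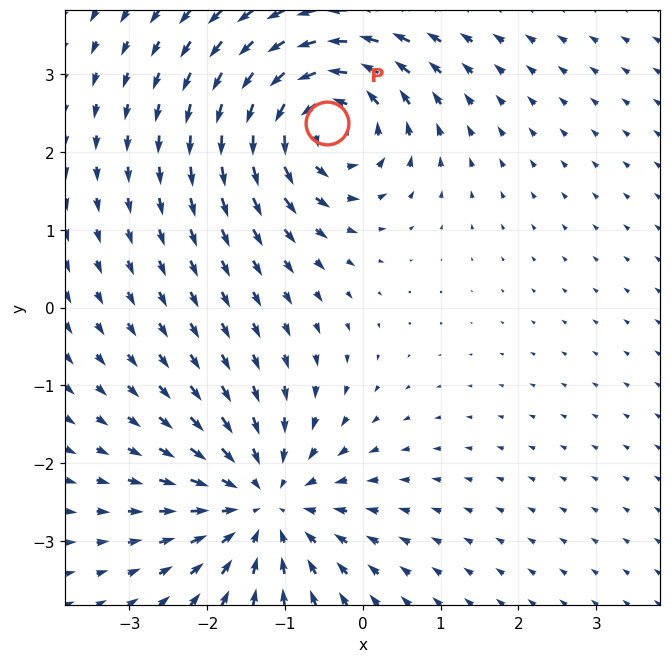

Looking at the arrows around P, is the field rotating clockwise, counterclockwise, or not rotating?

Near P at (-0.5, 2.4) the arrows circulate counterclockwise. The curl (z-component) there is about +6; positive curl means counterclockwise rotation.

counterclockwise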